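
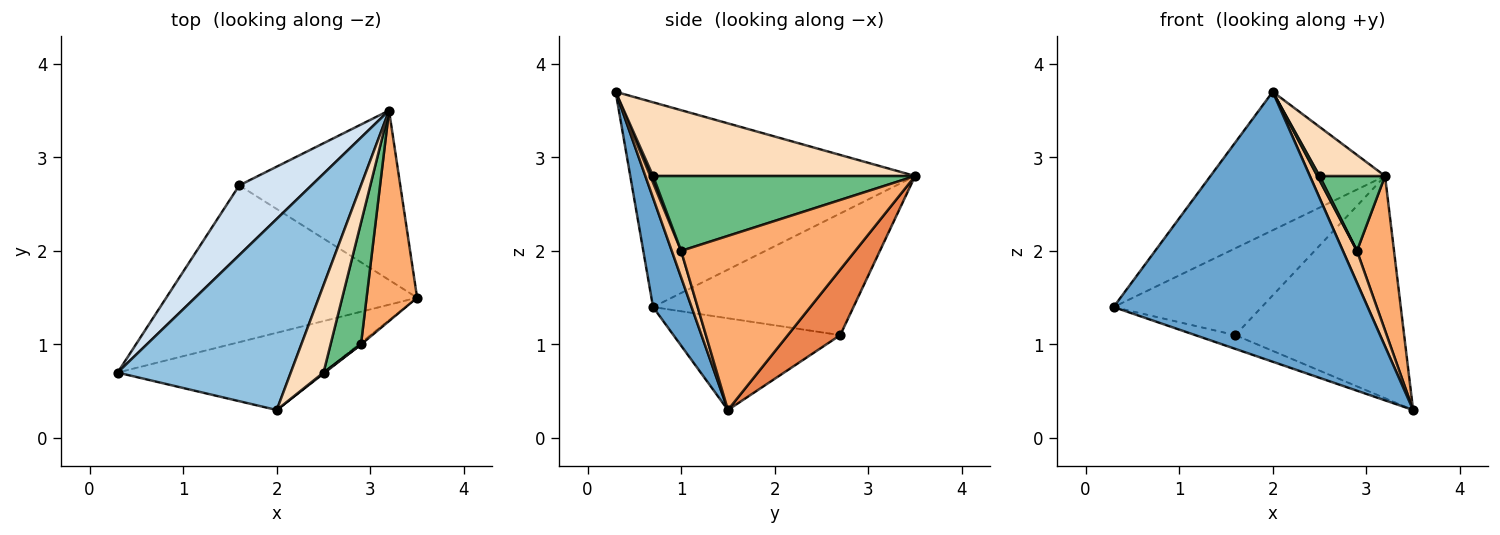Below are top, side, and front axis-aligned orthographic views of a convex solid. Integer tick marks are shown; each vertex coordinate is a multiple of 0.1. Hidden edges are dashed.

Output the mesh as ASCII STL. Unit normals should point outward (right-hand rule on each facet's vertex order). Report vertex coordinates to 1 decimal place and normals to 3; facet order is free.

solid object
 facet normal 0.144 -0.951 -0.272
  outer loop
   vertex 2.0 0.3 3.7
   vertex 0.3 0.7 1.4
   vertex 3.5 1.5 0.3
  endloop
 endfacet
 facet normal -0.692 0.424 0.585
  outer loop
   vertex 2.0 0.3 3.7
   vertex 3.2 3.5 2.8
   vertex 0.3 0.7 1.4
  endloop
 endfacet
 facet normal -0.342 0.082 -0.936
  outer loop
   vertex 1.6 2.7 1.1
   vertex 3.5 1.5 0.3
   vertex 0.3 0.7 1.4
  endloop
 endfacet
 facet normal -0.726 0.536 0.431
  outer loop
   vertex 1.6 2.7 1.1
   vertex 0.3 0.7 1.4
   vertex 3.2 3.5 2.8
  endloop
 endfacet
 facet normal 0.240 0.772 -0.589
  outer loop
   vertex 1.6 2.7 1.1
   vertex 3.2 3.5 2.8
   vertex 3.5 1.5 0.3
  endloop
 endfacet
 facet normal 0.941 -0.200 0.273
  outer loop
   vertex 2.9 1.0 2.0
   vertex 3.5 1.5 0.3
   vertex 3.2 3.5 2.8
  endloop
 endfacet
 facet normal 0.554 -0.831 -0.049
  outer loop
   vertex 2.9 1.0 2.0
   vertex 2.0 0.3 3.7
   vertex 3.5 1.5 0.3
  endloop
 endfacet
 facet normal 0.891 -0.223 0.396
  outer loop
   vertex 2.5 0.7 2.8
   vertex 3.2 3.5 2.8
   vertex 2.0 0.3 3.7
  endloop
 endfacet
 facet normal 0.903 -0.226 0.367
  outer loop
   vertex 2.5 0.7 2.8
   vertex 2.9 1.0 2.0
   vertex 3.2 3.5 2.8
  endloop
 endfacet
 facet normal 0.772 -0.617 0.154
  outer loop
   vertex 2.5 0.7 2.8
   vertex 2.0 0.3 3.7
   vertex 2.9 1.0 2.0
  endloop
 endfacet
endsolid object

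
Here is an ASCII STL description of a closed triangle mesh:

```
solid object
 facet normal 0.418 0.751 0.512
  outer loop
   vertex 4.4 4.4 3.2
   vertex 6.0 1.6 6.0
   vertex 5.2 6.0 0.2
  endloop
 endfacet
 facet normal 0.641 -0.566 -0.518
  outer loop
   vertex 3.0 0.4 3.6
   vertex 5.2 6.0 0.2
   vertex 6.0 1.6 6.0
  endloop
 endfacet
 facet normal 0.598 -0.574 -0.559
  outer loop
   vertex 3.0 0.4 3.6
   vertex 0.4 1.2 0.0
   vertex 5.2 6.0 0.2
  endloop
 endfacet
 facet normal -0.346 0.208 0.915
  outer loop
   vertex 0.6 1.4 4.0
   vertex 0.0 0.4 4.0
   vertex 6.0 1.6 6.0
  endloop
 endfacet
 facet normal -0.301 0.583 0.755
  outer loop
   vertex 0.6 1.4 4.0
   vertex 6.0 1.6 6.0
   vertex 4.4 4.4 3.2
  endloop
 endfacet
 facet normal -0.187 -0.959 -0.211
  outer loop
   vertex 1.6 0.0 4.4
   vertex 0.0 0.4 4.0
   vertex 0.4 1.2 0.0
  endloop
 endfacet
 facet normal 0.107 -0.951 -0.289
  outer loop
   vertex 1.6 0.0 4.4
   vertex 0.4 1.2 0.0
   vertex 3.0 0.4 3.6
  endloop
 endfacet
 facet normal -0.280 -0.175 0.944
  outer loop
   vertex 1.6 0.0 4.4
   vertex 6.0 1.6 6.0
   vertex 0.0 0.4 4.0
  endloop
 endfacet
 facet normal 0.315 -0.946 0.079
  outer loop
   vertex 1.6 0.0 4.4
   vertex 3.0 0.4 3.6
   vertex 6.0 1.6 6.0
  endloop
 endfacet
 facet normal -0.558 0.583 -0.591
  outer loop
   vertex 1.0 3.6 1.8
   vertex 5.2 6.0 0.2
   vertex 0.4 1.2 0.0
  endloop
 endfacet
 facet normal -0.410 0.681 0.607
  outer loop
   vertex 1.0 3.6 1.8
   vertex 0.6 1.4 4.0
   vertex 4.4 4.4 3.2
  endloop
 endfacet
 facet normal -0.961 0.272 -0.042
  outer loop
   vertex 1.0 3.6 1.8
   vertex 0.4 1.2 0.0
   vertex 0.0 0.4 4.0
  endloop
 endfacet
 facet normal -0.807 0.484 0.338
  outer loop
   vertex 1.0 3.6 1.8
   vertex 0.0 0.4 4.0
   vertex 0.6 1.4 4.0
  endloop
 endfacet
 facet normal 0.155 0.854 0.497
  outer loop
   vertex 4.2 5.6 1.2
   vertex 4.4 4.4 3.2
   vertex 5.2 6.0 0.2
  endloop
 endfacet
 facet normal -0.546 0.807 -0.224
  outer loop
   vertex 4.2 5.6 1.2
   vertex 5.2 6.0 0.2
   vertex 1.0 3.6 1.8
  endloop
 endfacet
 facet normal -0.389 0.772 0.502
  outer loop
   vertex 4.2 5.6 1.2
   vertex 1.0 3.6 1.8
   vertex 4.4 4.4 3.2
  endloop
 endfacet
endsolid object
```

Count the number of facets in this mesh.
16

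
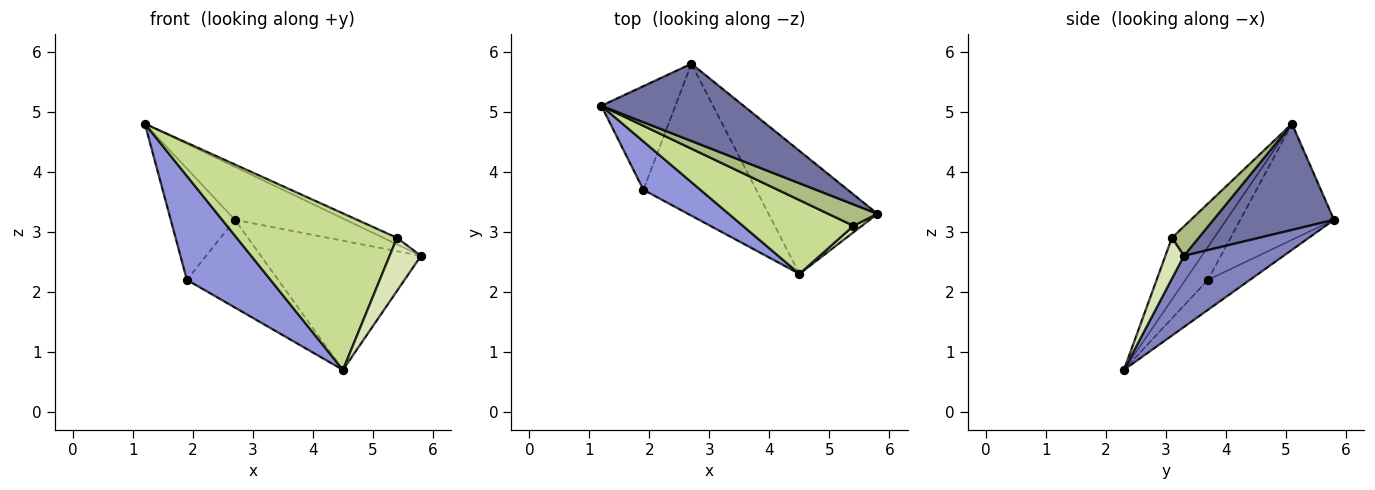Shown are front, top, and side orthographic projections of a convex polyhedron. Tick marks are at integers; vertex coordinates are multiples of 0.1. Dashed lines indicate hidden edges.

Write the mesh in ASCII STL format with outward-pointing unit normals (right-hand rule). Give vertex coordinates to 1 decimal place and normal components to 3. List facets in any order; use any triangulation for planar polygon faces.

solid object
 facet normal 0.524 0.482 0.702
  outer loop
   vertex 2.7 5.8 3.2
   vertex 1.2 5.1 4.8
   vertex 5.8 3.3 2.6
  endloop
 endfacet
 facet normal 0.411 0.660 -0.629
  outer loop
   vertex 2.7 5.8 3.2
   vertex 5.8 3.3 2.6
   vertex 4.5 2.3 0.7
  endloop
 endfacet
 facet normal -0.237 -0.881 0.410
  outer loop
   vertex 1.9 3.7 2.2
   vertex 4.5 2.3 0.7
   vertex 1.2 5.1 4.8
  endloop
 endfacet
 facet normal -0.730 0.500 -0.466
  outer loop
   vertex 1.9 3.7 2.2
   vertex 1.2 5.1 4.8
   vertex 2.7 5.8 3.2
  endloop
 endfacet
 facet normal -0.224 0.487 -0.844
  outer loop
   vertex 1.9 3.7 2.2
   vertex 2.7 5.8 3.2
   vertex 4.5 2.3 0.7
  endloop
 endfacet
 facet normal 0.496 0.253 0.830
  outer loop
   vertex 5.4 3.1 2.9
   vertex 5.8 3.3 2.6
   vertex 1.2 5.1 4.8
  endloop
 endfacet
 facet normal -0.231 -0.880 0.415
  outer loop
   vertex 5.4 3.1 2.9
   vertex 1.2 5.1 4.8
   vertex 4.5 2.3 0.7
  endloop
 endfacet
 facet normal 0.506 -0.856 0.104
  outer loop
   vertex 5.4 3.1 2.9
   vertex 4.5 2.3 0.7
   vertex 5.8 3.3 2.6
  endloop
 endfacet
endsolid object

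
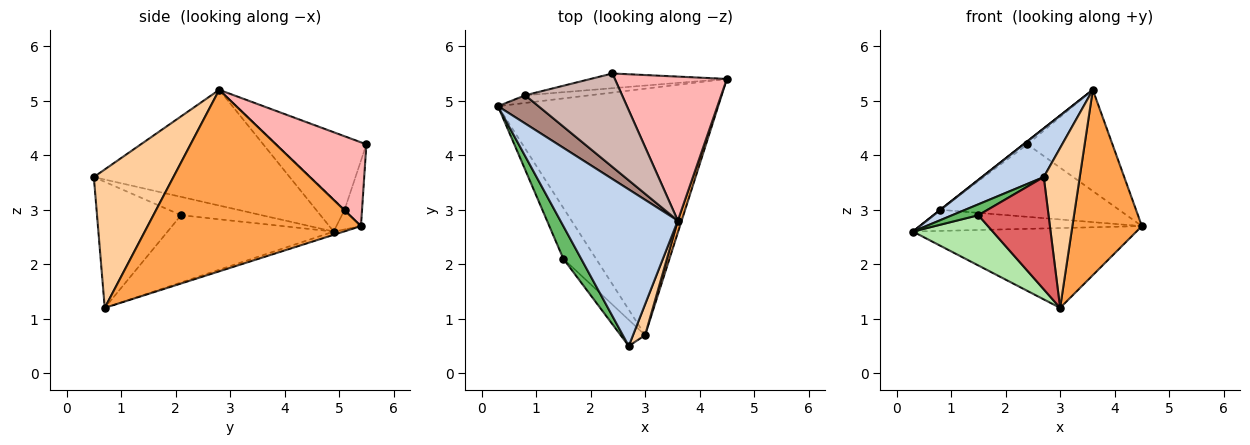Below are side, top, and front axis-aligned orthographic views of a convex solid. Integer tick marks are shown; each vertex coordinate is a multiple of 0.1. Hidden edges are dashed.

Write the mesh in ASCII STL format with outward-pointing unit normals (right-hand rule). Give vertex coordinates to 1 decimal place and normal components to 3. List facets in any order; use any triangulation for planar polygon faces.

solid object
 facet normal -0.014 0.308 -0.951
  outer loop
   vertex 3.0 0.7 1.2
   vertex 0.3 4.9 2.6
   vertex 4.5 5.4 2.7
  endloop
 endfacet
 facet normal -0.685 -0.216 0.696
  outer loop
   vertex 3.6 2.8 5.2
   vertex 0.3 4.9 2.6
   vertex 2.7 0.5 3.6
  endloop
 endfacet
 facet normal 0.951 -0.310 0.020
  outer loop
   vertex 3.6 2.8 5.2
   vertex 3.0 0.7 1.2
   vertex 4.5 5.4 2.7
  endloop
 endfacet
 facet normal 0.908 -0.411 0.079
  outer loop
   vertex 3.6 2.8 5.2
   vertex 2.7 0.5 3.6
   vertex 3.0 0.7 1.2
  endloop
 endfacet
 facet normal -0.698 -0.226 0.679
  outer loop
   vertex 1.5 2.1 2.9
   vertex 2.7 0.5 3.6
   vertex 0.3 4.9 2.6
  endloop
 endfacet
 facet normal -0.825 -0.397 -0.402
  outer loop
   vertex 1.5 2.1 2.9
   vertex 0.3 4.9 2.6
   vertex 3.0 0.7 1.2
  endloop
 endfacet
 facet normal -0.759 -0.634 -0.148
  outer loop
   vertex 1.5 2.1 2.9
   vertex 3.0 0.7 1.2
   vertex 2.7 0.5 3.6
  endloop
 endfacet
 facet normal 0.522 0.490 0.698
  outer loop
   vertex 2.4 5.5 4.2
   vertex 3.6 2.8 5.2
   vertex 4.5 5.4 2.7
  endloop
 endfacet
 facet normal -0.103 0.935 -0.339
  outer loop
   vertex 0.8 5.1 3.0
   vertex 4.5 5.4 2.7
   vertex 0.3 4.9 2.6
  endloop
 endfacet
 facet normal -0.095 0.976 -0.198
  outer loop
   vertex 0.8 5.1 3.0
   vertex 2.4 5.5 4.2
   vertex 4.5 5.4 2.7
  endloop
 endfacet
 facet normal -0.622 -0.009 0.783
  outer loop
   vertex 0.8 5.1 3.0
   vertex 0.3 4.9 2.6
   vertex 3.6 2.8 5.2
  endloop
 endfacet
 facet normal -0.604 0.027 0.797
  outer loop
   vertex 0.8 5.1 3.0
   vertex 3.6 2.8 5.2
   vertex 2.4 5.5 4.2
  endloop
 endfacet
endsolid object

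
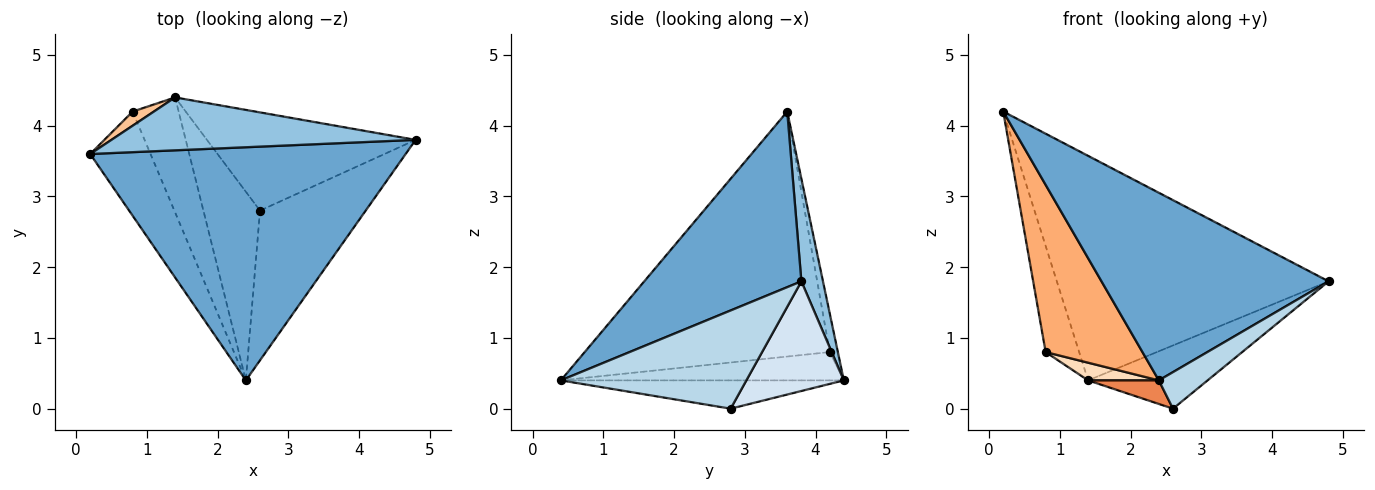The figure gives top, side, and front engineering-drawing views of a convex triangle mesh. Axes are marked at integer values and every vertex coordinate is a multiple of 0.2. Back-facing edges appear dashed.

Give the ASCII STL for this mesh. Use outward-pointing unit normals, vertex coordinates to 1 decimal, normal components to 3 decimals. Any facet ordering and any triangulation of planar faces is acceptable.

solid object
 facet normal 0.398 -0.575 0.715
  outer loop
   vertex 2.4 0.4 0.4
   vertex 4.8 3.8 1.8
   vertex 0.2 3.6 4.2
  endloop
 endfacet
 facet normal 0.077 0.970 0.229
  outer loop
   vertex 1.4 4.4 0.4
   vertex 0.2 3.6 4.2
   vertex 4.8 3.8 1.8
  endloop
 endfacet
 facet normal 0.670 -0.176 -0.721
  outer loop
   vertex 2.6 2.8 0.0
   vertex 4.8 3.8 1.8
   vertex 2.4 0.4 0.4
  endloop
 endfacet
 facet normal 0.404 0.495 -0.769
  outer loop
   vertex 2.6 2.8 0.0
   vertex 1.4 4.4 0.4
   vertex 4.8 3.8 1.8
  endloop
 endfacet
 facet normal -0.444 -0.111 -0.889
  outer loop
   vertex 2.6 2.8 0.0
   vertex 2.4 0.4 0.4
   vertex 1.4 4.4 0.4
  endloop
 endfacet
 facet normal -0.907 -0.358 -0.223
  outer loop
   vertex 0.8 4.2 0.8
   vertex 2.4 0.4 0.4
   vertex 0.2 3.6 4.2
  endloop
 endfacet
 facet normal -0.235 0.963 0.128
  outer loop
   vertex 0.8 4.2 0.8
   vertex 0.2 3.6 4.2
   vertex 1.4 4.4 0.4
  endloop
 endfacet
 facet normal -0.520 -0.130 -0.844
  outer loop
   vertex 0.8 4.2 0.8
   vertex 1.4 4.4 0.4
   vertex 2.4 0.4 0.4
  endloop
 endfacet
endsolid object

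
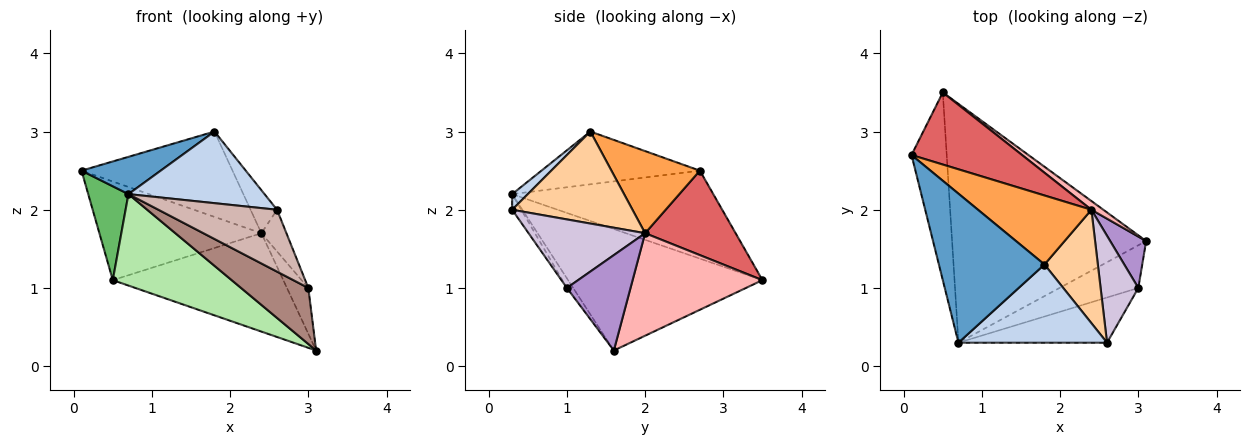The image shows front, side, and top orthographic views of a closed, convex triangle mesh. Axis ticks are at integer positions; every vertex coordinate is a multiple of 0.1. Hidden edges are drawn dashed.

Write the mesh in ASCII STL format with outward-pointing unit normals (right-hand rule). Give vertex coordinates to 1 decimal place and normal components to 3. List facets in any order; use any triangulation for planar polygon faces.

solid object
 facet normal -0.436 -0.218 0.873
  outer loop
   vertex 0.7 0.3 2.2
   vertex 1.8 1.3 3.0
   vertex 0.1 2.7 2.5
  endloop
 endfacet
 facet normal 0.077 -0.673 0.735
  outer loop
   vertex 0.7 0.3 2.2
   vertex 2.6 0.3 2.0
   vertex 1.8 1.3 3.0
  endloop
 endfacet
 facet normal 0.414 0.708 0.572
  outer loop
   vertex 2.4 2.0 1.7
   vertex 0.1 2.7 2.5
   vertex 1.8 1.3 3.0
  endloop
 endfacet
 facet normal 0.850 0.187 0.493
  outer loop
   vertex 2.4 2.0 1.7
   vertex 1.8 1.3 3.0
   vertex 2.6 0.3 2.0
  endloop
 endfacet
 facet normal -0.913 -0.183 -0.365
  outer loop
   vertex 0.5 3.5 1.1
   vertex 0.7 0.3 2.2
   vertex 0.1 2.7 2.5
  endloop
 endfacet
 facet normal -0.505 -0.309 -0.806
  outer loop
   vertex 0.5 3.5 1.1
   vertex 3.1 1.6 0.2
   vertex 0.7 0.3 2.2
  endloop
 endfacet
 facet normal 0.411 0.736 0.538
  outer loop
   vertex 0.5 3.5 1.1
   vertex 0.1 2.7 2.5
   vertex 2.4 2.0 1.7
  endloop
 endfacet
 facet normal 0.604 0.794 0.070
  outer loop
   vertex 0.5 3.5 1.1
   vertex 2.4 2.0 1.7
   vertex 3.1 1.6 0.2
  endloop
 endfacet
 facet normal 0.893 0.300 0.337
  outer loop
   vertex 3.0 1.0 1.0
   vertex 3.1 1.6 0.2
   vertex 2.4 2.0 1.7
  endloop
 endfacet
 facet normal 0.861 0.185 0.474
  outer loop
   vertex 3.0 1.0 1.0
   vertex 2.4 2.0 1.7
   vertex 2.6 0.3 2.0
  endloop
 endfacet
 facet normal -0.074 -0.793 -0.604
  outer loop
   vertex 3.0 1.0 1.0
   vertex 0.7 0.3 2.2
   vertex 3.1 1.6 0.2
  endloop
 endfacet
 facet normal -0.062 -0.806 -0.589
  outer loop
   vertex 3.0 1.0 1.0
   vertex 2.6 0.3 2.0
   vertex 0.7 0.3 2.2
  endloop
 endfacet
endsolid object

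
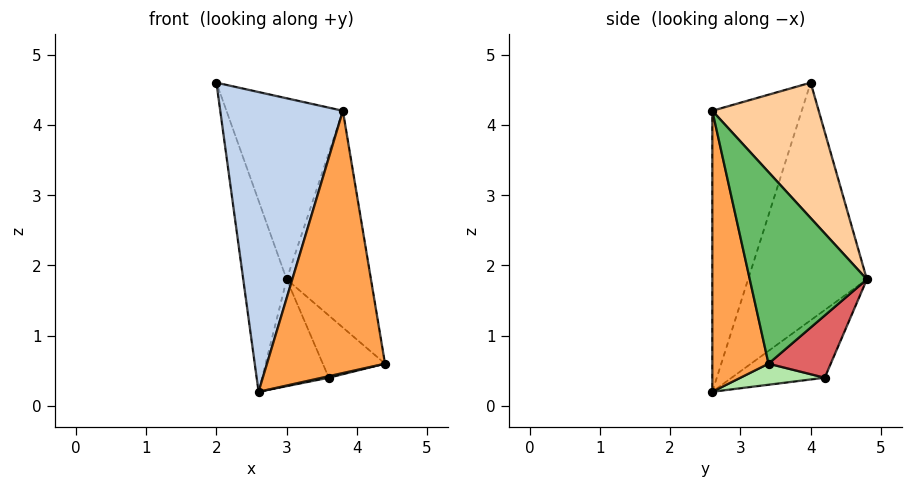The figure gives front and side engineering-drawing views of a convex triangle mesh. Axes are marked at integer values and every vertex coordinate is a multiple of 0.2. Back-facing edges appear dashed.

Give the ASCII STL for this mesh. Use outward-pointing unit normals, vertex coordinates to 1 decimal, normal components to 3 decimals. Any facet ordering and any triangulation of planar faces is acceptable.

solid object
 facet normal -0.914 0.334 -0.231
  outer loop
   vertex 3.0 4.8 1.8
   vertex 2.6 2.6 0.2
   vertex 2.0 4.0 4.6
  endloop
 endfacet
 facet normal -0.580 -0.796 0.174
  outer loop
   vertex 3.8 2.6 4.2
   vertex 2.0 4.0 4.6
   vertex 2.6 2.6 0.2
  endloop
 endfacet
 facet normal 0.426 -0.895 -0.128
  outer loop
   vertex 3.8 2.6 4.2
   vertex 2.6 2.6 0.2
   vertex 4.4 3.4 0.6
  endloop
 endfacet
 facet normal 0.615 0.673 0.412
  outer loop
   vertex 3.8 2.6 4.2
   vertex 3.0 4.8 1.8
   vertex 2.0 4.0 4.6
  endloop
 endfacet
 facet normal 0.784 0.565 0.256
  outer loop
   vertex 3.8 2.6 4.2
   vertex 4.4 3.4 0.6
   vertex 3.0 4.8 1.8
  endloop
 endfacet
 facet normal 0.225 -0.019 -0.974
  outer loop
   vertex 3.6 4.2 0.4
   vertex 4.4 3.4 0.6
   vertex 2.6 2.6 0.2
  endloop
 endfacet
 facet normal 0.707 0.707 0.000
  outer loop
   vertex 3.6 4.2 0.4
   vertex 3.0 4.8 1.8
   vertex 4.4 3.4 0.6
  endloop
 endfacet
 facet normal -0.697 0.500 -0.513
  outer loop
   vertex 3.6 4.2 0.4
   vertex 2.6 2.6 0.2
   vertex 3.0 4.8 1.8
  endloop
 endfacet
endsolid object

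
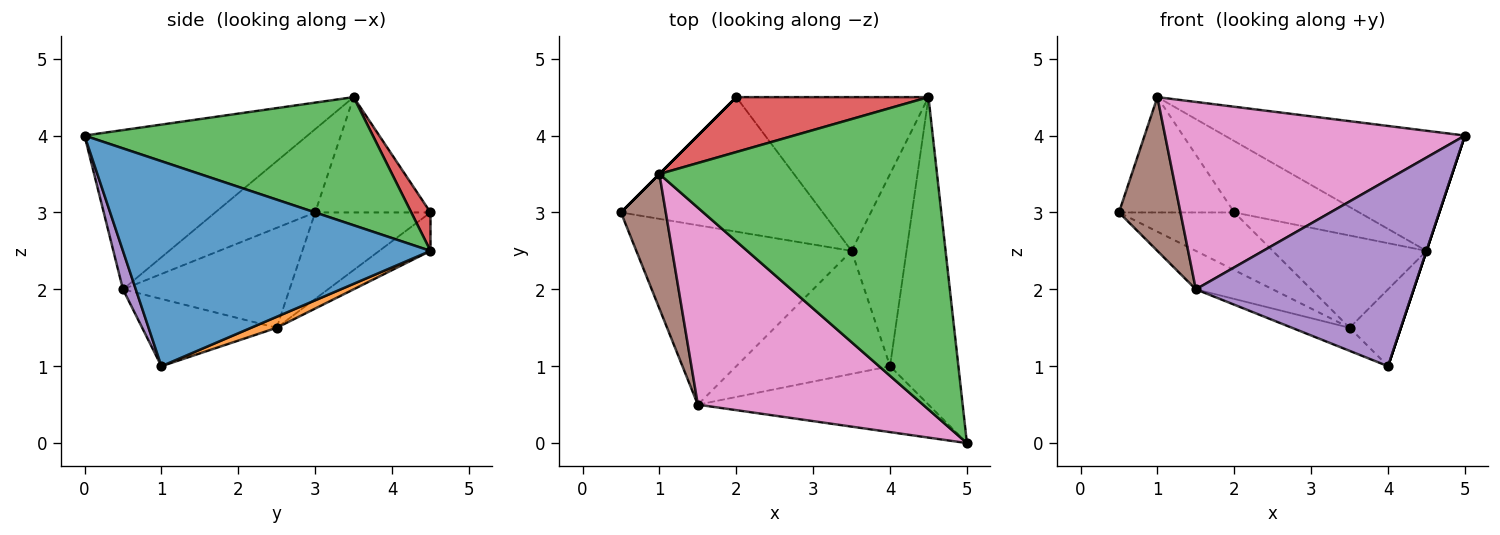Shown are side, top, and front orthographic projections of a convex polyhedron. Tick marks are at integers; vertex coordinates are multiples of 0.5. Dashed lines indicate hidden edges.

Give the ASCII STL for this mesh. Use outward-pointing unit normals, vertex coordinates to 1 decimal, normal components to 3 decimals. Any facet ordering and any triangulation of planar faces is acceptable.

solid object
 facet normal 0.949 0.000 -0.316
  outer loop
   vertex 4.5 4.5 2.5
   vertex 5.0 0.0 4.0
   vertex 4.0 1.0 1.0
  endloop
 endfacet
 facet normal -0.707 0.707 0.000
  outer loop
   vertex 1.0 3.5 4.5
   vertex 2.0 4.5 3.0
   vertex 0.5 3.0 3.0
  endloop
 endfacet
 facet normal 0.396 0.330 0.857
  outer loop
   vertex 1.0 3.5 4.5
   vertex 5.0 0.0 4.0
   vertex 4.5 4.5 2.5
  endloop
 endfacet
 facet normal 0.121 0.787 0.605
  outer loop
   vertex 1.0 3.5 4.5
   vertex 4.5 4.5 2.5
   vertex 2.0 4.5 3.0
  endloop
 endfacet
 facet normal 0.055 -0.942 -0.332
  outer loop
   vertex 1.5 0.5 2.0
   vertex 4.0 1.0 1.0
   vertex 5.0 0.0 4.0
  endloop
 endfacet
 facet normal -0.774 -0.476 0.417
  outer loop
   vertex 1.5 0.5 2.0
   vertex 1.0 3.5 4.5
   vertex 0.5 3.0 3.0
  endloop
 endfacet
 facet normal -0.456 -0.613 0.645
  outer loop
   vertex 1.5 0.5 2.0
   vertex 5.0 0.0 4.0
   vertex 1.0 3.5 4.5
  endloop
 endfacet
 facet normal -0.367 0.367 -0.855
  outer loop
   vertex 3.5 2.5 1.5
   vertex 0.5 3.0 3.0
   vertex 2.0 4.5 3.0
  endloop
 endfacet
 facet normal -0.413 0.191 -0.890
  outer loop
   vertex 3.5 2.5 1.5
   vertex 1.5 0.5 2.0
   vertex 0.5 3.0 3.0
  endloop
 endfacet
 facet normal -0.395 0.169 -0.903
  outer loop
   vertex 3.5 2.5 1.5
   vertex 4.0 1.0 1.0
   vertex 1.5 0.5 2.0
  endloop
 endfacet
 facet normal -0.169 0.507 -0.845
  outer loop
   vertex 3.5 2.5 1.5
   vertex 2.0 4.5 3.0
   vertex 4.5 4.5 2.5
  endloop
 endfacet
 facet normal 0.183 0.365 -0.913
  outer loop
   vertex 3.5 2.5 1.5
   vertex 4.5 4.5 2.5
   vertex 4.0 1.0 1.0
  endloop
 endfacet
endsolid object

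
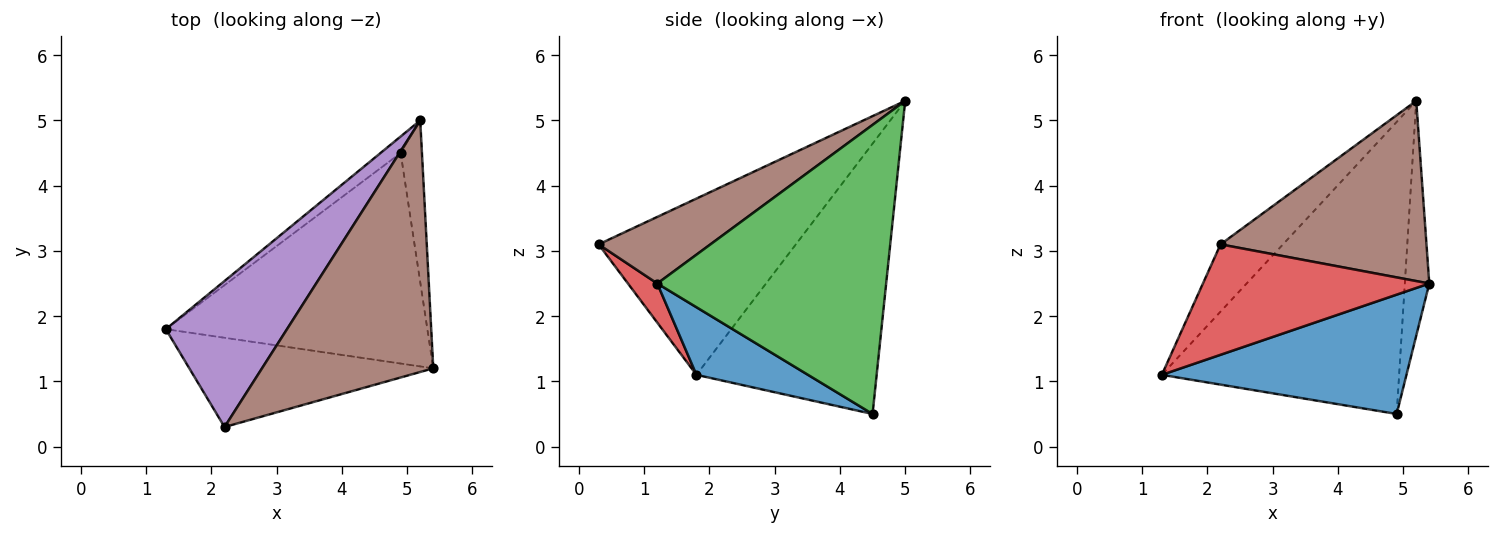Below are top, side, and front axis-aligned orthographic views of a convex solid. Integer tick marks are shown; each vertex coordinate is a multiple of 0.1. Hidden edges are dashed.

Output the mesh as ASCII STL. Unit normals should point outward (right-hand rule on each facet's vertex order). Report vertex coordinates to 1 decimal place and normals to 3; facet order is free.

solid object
 facet normal 0.219 -0.481 -0.849
  outer loop
   vertex 4.9 4.5 0.5
   vertex 5.4 1.2 2.5
   vertex 1.3 1.8 1.1
  endloop
 endfacet
 facet normal -0.604 0.796 -0.045
  outer loop
   vertex 4.9 4.5 0.5
   vertex 1.3 1.8 1.1
   vertex 5.2 5.0 5.3
  endloop
 endfacet
 facet normal 0.992 0.106 -0.073
  outer loop
   vertex 4.9 4.5 0.5
   vertex 5.2 5.0 5.3
   vertex 5.4 1.2 2.5
  endloop
 endfacet
 facet normal 0.100 -0.774 -0.625
  outer loop
   vertex 2.2 0.3 3.1
   vertex 1.3 1.8 1.1
   vertex 5.4 1.2 2.5
  endloop
 endfacet
 facet normal -0.797 0.252 0.548
  outer loop
   vertex 2.2 0.3 3.1
   vertex 5.2 5.0 5.3
   vertex 1.3 1.8 1.1
  endloop
 endfacet
 facet normal 0.301 -0.555 0.775
  outer loop
   vertex 2.2 0.3 3.1
   vertex 5.4 1.2 2.5
   vertex 5.2 5.0 5.3
  endloop
 endfacet
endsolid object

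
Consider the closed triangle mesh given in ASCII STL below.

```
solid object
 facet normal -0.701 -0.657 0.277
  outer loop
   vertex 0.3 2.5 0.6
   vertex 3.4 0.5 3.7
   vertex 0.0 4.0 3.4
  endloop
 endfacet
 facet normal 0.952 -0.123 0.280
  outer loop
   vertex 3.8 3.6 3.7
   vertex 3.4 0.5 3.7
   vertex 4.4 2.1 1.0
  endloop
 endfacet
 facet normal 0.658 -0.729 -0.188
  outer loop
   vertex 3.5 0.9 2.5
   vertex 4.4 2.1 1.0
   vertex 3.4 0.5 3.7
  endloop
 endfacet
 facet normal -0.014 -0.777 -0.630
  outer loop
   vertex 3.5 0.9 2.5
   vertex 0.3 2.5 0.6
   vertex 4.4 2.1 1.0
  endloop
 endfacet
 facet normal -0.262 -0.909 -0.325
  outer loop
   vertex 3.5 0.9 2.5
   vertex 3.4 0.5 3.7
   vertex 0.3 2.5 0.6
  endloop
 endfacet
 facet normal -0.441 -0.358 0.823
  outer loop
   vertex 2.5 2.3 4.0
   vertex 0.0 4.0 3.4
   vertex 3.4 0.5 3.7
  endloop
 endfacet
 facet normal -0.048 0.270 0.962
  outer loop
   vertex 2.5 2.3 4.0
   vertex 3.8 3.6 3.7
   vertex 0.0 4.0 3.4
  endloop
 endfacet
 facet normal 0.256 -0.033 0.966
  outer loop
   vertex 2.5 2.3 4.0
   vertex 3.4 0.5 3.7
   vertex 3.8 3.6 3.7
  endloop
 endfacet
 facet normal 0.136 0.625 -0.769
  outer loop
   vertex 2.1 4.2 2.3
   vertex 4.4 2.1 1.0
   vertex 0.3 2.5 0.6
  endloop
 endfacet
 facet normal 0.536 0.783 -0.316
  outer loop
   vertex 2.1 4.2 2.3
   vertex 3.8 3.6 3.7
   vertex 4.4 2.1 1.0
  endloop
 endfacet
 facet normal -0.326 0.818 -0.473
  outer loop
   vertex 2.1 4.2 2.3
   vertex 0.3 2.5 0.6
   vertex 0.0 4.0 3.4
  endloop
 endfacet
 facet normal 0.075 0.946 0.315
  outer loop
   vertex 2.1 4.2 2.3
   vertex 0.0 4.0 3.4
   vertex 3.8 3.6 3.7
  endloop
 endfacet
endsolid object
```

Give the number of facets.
12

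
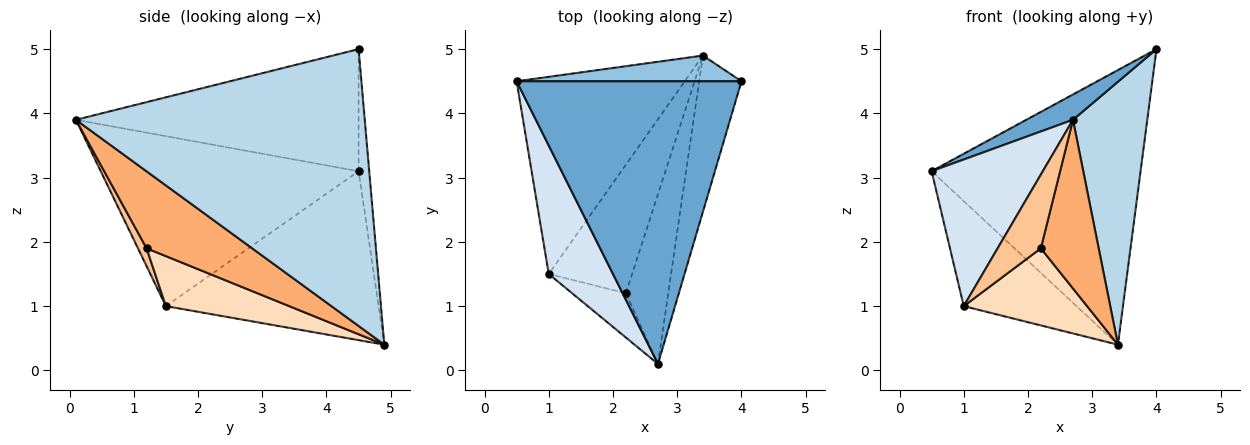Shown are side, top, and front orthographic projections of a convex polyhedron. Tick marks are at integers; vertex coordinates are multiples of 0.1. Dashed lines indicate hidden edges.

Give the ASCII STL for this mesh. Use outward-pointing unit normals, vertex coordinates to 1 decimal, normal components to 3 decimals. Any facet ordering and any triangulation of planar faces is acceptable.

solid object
 facet normal -0.476 -0.079 0.876
  outer loop
   vertex 2.7 0.1 3.9
   vertex 4.0 4.5 5.0
   vertex 0.5 4.5 3.1
  endloop
 endfacet
 facet normal -0.051 0.994 0.093
  outer loop
   vertex 3.4 4.9 0.4
   vertex 0.5 4.5 3.1
   vertex 4.0 4.5 5.0
  endloop
 endfacet
 facet normal 0.958 -0.246 -0.146
  outer loop
   vertex 3.4 4.9 0.4
   vertex 4.0 4.5 5.0
   vertex 2.7 0.1 3.9
  endloop
 endfacet
 facet normal -0.867 -0.374 0.328
  outer loop
   vertex 1.0 1.5 1.0
   vertex 2.7 0.1 3.9
   vertex 0.5 4.5 3.1
  endloop
 endfacet
 facet normal -0.663 0.352 -0.660
  outer loop
   vertex 1.0 1.5 1.0
   vertex 0.5 4.5 3.1
   vertex 3.4 4.9 0.4
  endloop
 endfacet
 facet normal 0.790 -0.433 -0.435
  outer loop
   vertex 2.2 1.2 1.9
   vertex 3.4 4.9 0.4
   vertex 2.7 0.1 3.9
  endloop
 endfacet
 facet normal 0.169 -0.845 -0.507
  outer loop
   vertex 2.2 1.2 1.9
   vertex 2.7 0.1 3.9
   vertex 1.0 1.5 1.0
  endloop
 endfacet
 facet normal 0.457 -0.457 -0.762
  outer loop
   vertex 2.2 1.2 1.9
   vertex 1.0 1.5 1.0
   vertex 3.4 4.9 0.4
  endloop
 endfacet
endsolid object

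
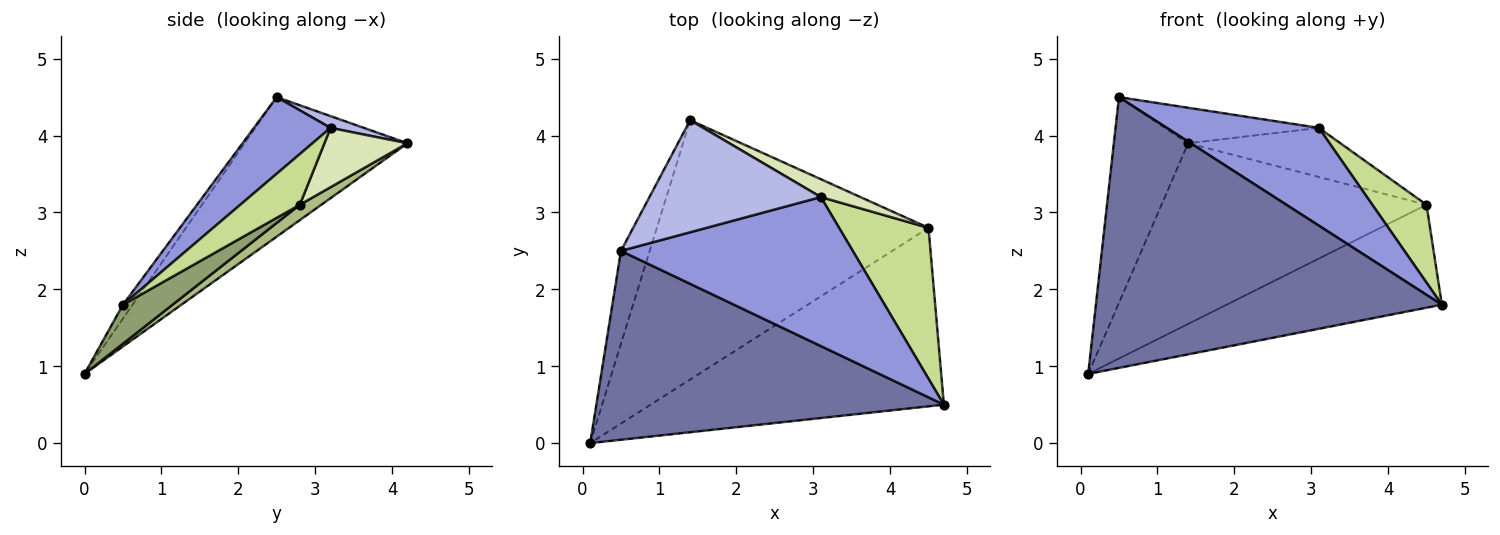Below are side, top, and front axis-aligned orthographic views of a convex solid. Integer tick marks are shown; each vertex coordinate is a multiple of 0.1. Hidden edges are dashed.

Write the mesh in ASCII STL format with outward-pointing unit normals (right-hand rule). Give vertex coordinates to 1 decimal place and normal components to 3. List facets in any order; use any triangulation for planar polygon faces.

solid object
 facet normal -0.023 -0.820 0.572
  outer loop
   vertex 0.5 2.5 4.5
   vertex 0.1 0.0 0.9
   vertex 4.7 0.5 1.8
  endloop
 endfacet
 facet normal -0.894 0.408 -0.184
  outer loop
   vertex 0.5 2.5 4.5
   vertex 1.4 4.2 3.9
   vertex 0.1 0.0 0.9
  endloop
 endfacet
 facet normal 0.266 -0.529 0.806
  outer loop
   vertex 3.1 3.2 4.1
   vertex 0.5 2.5 4.5
   vertex 4.7 0.5 1.8
  endloop
 endfacet
 facet normal 0.065 0.301 0.951
  outer loop
   vertex 3.1 3.2 4.1
   vertex 1.4 4.2 3.9
   vertex 0.5 2.5 4.5
  endloop
 endfacet
 facet normal 0.114 0.496 -0.861
  outer loop
   vertex 4.5 2.8 3.1
   vertex 4.7 0.5 1.8
   vertex 0.1 0.0 0.9
  endloop
 endfacet
 facet normal 0.046 0.571 -0.820
  outer loop
   vertex 4.5 2.8 3.1
   vertex 0.1 0.0 0.9
   vertex 1.4 4.2 3.9
  endloop
 endfacet
 facet normal 0.450 -0.409 0.794
  outer loop
   vertex 4.5 2.8 3.1
   vertex 3.1 3.2 4.1
   vertex 4.7 0.5 1.8
  endloop
 endfacet
 facet normal 0.456 0.836 0.304
  outer loop
   vertex 4.5 2.8 3.1
   vertex 1.4 4.2 3.9
   vertex 3.1 3.2 4.1
  endloop
 endfacet
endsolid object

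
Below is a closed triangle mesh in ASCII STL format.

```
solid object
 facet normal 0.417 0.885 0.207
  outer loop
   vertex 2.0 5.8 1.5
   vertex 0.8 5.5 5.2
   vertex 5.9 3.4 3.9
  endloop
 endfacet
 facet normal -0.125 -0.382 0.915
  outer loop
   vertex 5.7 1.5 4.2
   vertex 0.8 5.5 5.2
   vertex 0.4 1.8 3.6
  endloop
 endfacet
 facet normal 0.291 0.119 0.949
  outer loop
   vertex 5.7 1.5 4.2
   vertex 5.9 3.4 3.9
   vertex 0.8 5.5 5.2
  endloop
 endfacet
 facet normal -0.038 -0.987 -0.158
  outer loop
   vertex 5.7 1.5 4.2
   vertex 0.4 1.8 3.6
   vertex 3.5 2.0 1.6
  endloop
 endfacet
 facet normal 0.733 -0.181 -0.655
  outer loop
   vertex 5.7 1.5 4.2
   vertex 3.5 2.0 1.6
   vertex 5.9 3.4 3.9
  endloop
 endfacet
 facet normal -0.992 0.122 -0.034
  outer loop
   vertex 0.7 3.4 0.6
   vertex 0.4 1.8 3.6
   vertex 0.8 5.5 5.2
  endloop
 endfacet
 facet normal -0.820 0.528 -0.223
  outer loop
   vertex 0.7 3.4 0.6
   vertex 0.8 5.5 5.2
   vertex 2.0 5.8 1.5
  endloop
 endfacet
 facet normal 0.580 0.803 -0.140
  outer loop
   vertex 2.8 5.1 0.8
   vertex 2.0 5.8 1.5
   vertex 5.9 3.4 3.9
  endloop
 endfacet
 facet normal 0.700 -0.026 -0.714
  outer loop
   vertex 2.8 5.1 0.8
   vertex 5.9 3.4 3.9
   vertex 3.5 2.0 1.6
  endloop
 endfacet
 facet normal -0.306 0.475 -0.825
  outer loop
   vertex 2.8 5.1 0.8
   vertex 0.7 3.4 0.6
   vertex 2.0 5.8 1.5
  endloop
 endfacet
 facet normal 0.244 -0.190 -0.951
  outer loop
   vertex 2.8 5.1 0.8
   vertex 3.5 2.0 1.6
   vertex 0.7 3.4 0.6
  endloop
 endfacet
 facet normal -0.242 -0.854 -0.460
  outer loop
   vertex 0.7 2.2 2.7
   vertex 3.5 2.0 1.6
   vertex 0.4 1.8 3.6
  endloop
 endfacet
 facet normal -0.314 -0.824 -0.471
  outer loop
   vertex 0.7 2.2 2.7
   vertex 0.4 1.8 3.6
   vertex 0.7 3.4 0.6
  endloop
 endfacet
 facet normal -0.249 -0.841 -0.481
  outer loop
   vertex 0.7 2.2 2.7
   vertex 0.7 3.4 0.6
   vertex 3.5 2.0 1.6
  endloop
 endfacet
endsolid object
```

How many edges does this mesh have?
21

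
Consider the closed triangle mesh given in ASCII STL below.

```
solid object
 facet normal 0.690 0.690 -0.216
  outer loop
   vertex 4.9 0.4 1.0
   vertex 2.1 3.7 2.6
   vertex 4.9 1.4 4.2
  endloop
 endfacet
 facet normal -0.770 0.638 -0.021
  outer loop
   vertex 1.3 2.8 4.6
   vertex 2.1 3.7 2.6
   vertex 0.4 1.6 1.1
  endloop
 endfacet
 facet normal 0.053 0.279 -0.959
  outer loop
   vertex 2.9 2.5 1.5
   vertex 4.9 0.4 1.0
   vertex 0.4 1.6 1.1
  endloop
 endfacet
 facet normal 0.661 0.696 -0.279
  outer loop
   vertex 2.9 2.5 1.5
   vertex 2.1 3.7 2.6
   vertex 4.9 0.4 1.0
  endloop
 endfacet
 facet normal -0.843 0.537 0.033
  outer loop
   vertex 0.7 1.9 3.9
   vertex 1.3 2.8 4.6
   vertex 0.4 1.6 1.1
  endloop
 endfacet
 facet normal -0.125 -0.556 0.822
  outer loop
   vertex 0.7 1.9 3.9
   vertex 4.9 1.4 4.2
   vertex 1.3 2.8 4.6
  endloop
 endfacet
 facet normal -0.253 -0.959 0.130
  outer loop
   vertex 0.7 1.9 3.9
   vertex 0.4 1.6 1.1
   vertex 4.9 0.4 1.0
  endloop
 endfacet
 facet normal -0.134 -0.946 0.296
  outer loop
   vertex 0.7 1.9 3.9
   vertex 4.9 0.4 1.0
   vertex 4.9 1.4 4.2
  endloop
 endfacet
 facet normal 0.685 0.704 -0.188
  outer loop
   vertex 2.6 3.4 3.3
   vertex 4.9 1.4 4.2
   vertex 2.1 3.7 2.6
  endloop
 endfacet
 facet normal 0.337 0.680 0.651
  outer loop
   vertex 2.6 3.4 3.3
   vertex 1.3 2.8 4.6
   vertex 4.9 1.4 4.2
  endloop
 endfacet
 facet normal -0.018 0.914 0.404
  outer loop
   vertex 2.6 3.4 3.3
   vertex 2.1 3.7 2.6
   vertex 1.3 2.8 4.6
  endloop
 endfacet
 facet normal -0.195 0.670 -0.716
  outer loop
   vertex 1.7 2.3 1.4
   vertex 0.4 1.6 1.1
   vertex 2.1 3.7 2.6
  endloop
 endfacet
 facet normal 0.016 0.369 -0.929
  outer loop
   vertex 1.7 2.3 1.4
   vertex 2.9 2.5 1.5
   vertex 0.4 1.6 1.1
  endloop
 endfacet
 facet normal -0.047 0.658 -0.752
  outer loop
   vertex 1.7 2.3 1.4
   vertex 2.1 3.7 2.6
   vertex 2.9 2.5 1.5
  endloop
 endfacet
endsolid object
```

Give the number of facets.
14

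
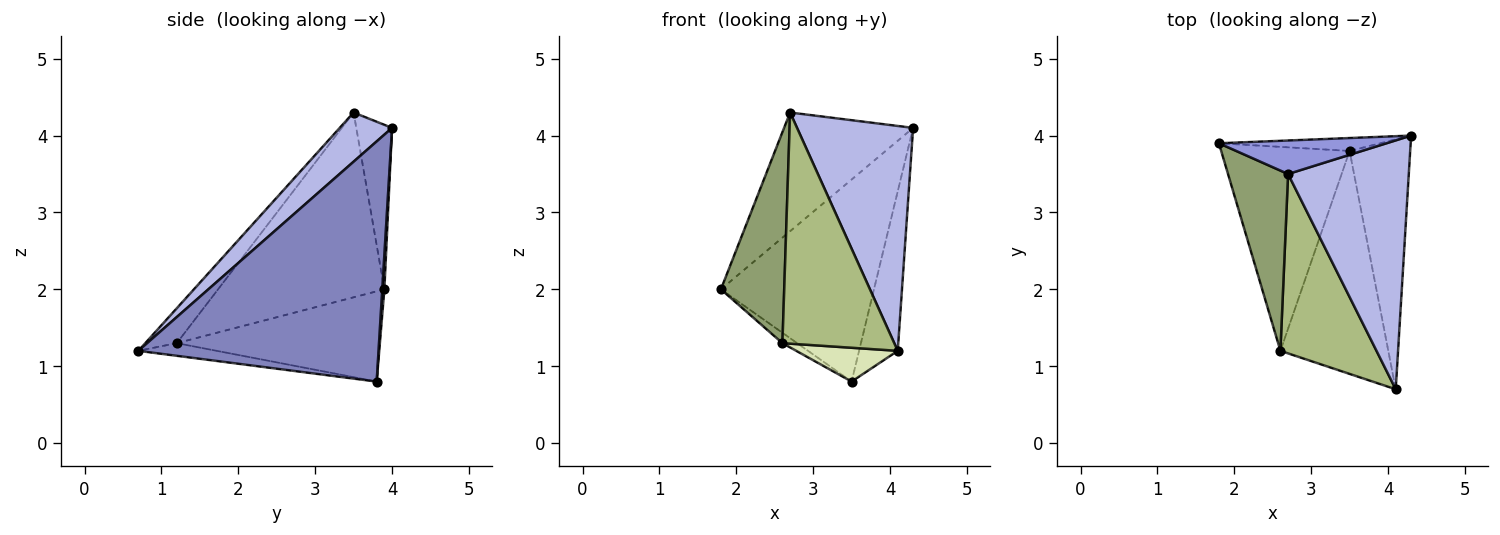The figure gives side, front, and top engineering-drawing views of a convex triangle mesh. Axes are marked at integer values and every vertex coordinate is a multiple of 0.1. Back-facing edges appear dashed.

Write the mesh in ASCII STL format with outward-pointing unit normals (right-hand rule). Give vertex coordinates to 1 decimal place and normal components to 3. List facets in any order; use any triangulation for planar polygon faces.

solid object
 facet normal 0.014 0.998 -0.064
  outer loop
   vertex 3.5 3.8 0.8
   vertex 1.8 3.9 2.0
   vertex 4.3 4.0 4.1
  endloop
 endfacet
 facet normal 0.958 0.154 -0.242
  outer loop
   vertex 3.5 3.8 0.8
   vertex 4.3 4.0 4.1
   vertex 4.1 0.7 1.2
  endloop
 endfacet
 facet normal -0.258 0.930 0.263
  outer loop
   vertex 2.7 3.5 4.3
   vertex 4.3 4.0 4.1
   vertex 1.8 3.9 2.0
  endloop
 endfacet
 facet normal 0.289 -0.642 0.710
  outer loop
   vertex 2.7 3.5 4.3
   vertex 4.1 0.7 1.2
   vertex 4.3 4.0 4.1
  endloop
 endfacet
 facet normal -0.894 -0.340 0.291
  outer loop
   vertex 2.6 1.2 1.3
   vertex 2.7 3.5 4.3
   vertex 1.8 3.9 2.0
  endloop
 endfacet
 facet normal -0.217 -0.771 0.598
  outer loop
   vertex 2.6 1.2 1.3
   vertex 4.1 0.7 1.2
   vertex 2.7 3.5 4.3
  endloop
 endfacet
 facet normal -0.575 0.042 -0.817
  outer loop
   vertex 2.6 1.2 1.3
   vertex 1.8 3.9 2.0
   vertex 3.5 3.8 0.8
  endloop
 endfacet
 facet normal -0.115 -0.149 -0.982
  outer loop
   vertex 2.6 1.2 1.3
   vertex 3.5 3.8 0.8
   vertex 4.1 0.7 1.2
  endloop
 endfacet
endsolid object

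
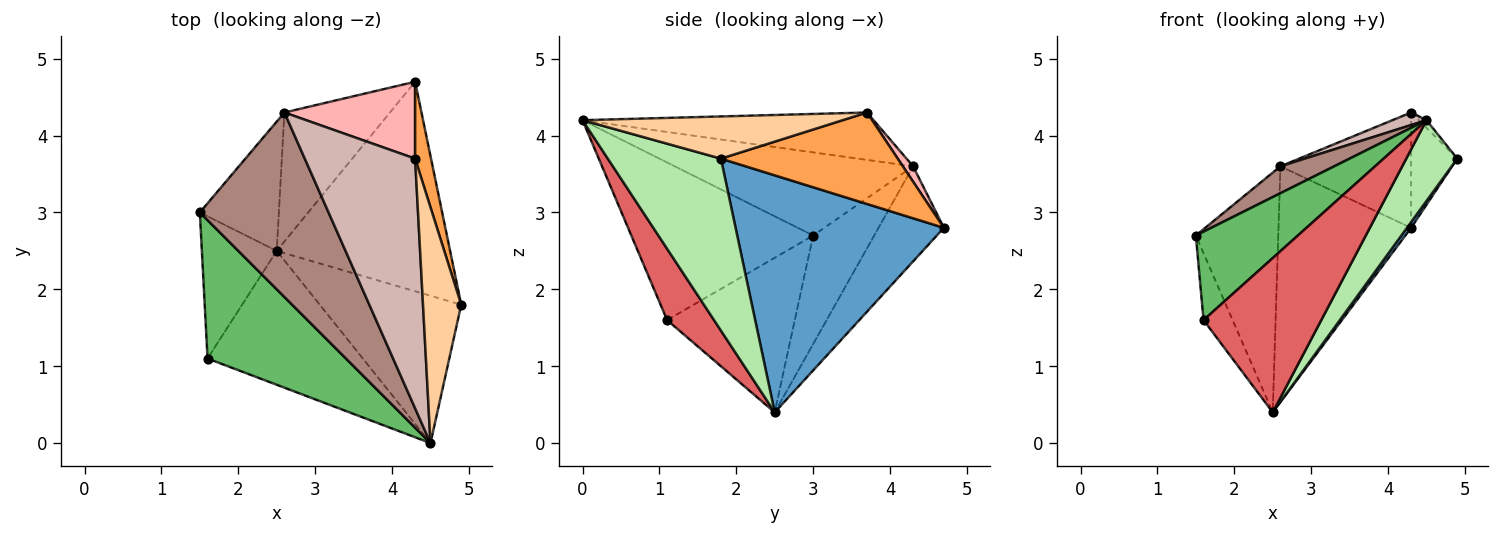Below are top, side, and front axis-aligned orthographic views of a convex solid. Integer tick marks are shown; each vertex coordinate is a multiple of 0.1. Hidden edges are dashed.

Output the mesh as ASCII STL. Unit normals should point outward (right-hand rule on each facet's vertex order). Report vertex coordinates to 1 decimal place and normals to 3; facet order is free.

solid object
 facet normal 0.807 -0.016 -0.590
  outer loop
   vertex 2.5 2.5 0.4
   vertex 4.3 4.7 2.8
   vertex 4.9 1.8 3.7
  endloop
 endfacet
 facet normal -0.882 0.201 -0.427
  outer loop
   vertex 1.6 1.1 1.6
   vertex 1.5 3.0 2.7
   vertex 2.5 2.5 0.4
  endloop
 endfacet
 facet normal 0.954 0.249 0.166
  outer loop
   vertex 4.3 3.7 4.3
   vertex 4.9 1.8 3.7
   vertex 4.3 4.7 2.8
  endloop
 endfacet
 facet normal 0.741 0.022 0.671
  outer loop
   vertex 4.5 0.0 4.2
   vertex 4.9 1.8 3.7
   vertex 4.3 3.7 4.3
  endloop
 endfacet
 facet normal -0.692 -0.388 0.608
  outer loop
   vertex 4.5 0.0 4.2
   vertex 1.5 3.0 2.7
   vertex 1.6 1.1 1.6
  endloop
 endfacet
 facet normal 0.729 -0.329 -0.600
  outer loop
   vertex 4.5 0.0 4.2
   vertex 2.5 2.5 0.4
   vertex 4.9 1.8 3.7
  endloop
 endfacet
 facet normal 0.288 -0.723 -0.628
  outer loop
   vertex 4.5 0.0 4.2
   vertex 1.6 1.1 1.6
   vertex 2.5 2.5 0.4
  endloop
 endfacet
 facet normal 0.065 0.830 0.554
  outer loop
   vertex 2.6 4.3 3.6
   vertex 4.3 3.7 4.3
   vertex 4.3 4.7 2.8
  endloop
 endfacet
 facet normal -0.546 0.737 -0.398
  outer loop
   vertex 2.6 4.3 3.6
   vertex 2.5 2.5 0.4
   vertex 1.5 3.0 2.7
  endloop
 endfacet
 facet normal -0.397 0.805 -0.441
  outer loop
   vertex 2.6 4.3 3.6
   vertex 4.3 4.7 2.8
   vertex 2.5 2.5 0.4
  endloop
 endfacet
 facet normal -0.538 -0.122 0.834
  outer loop
   vertex 2.6 4.3 3.6
   vertex 1.5 3.0 2.7
   vertex 4.5 0.0 4.2
  endloop
 endfacet
 facet normal -0.394 -0.046 0.918
  outer loop
   vertex 2.6 4.3 3.6
   vertex 4.5 0.0 4.2
   vertex 4.3 3.7 4.3
  endloop
 endfacet
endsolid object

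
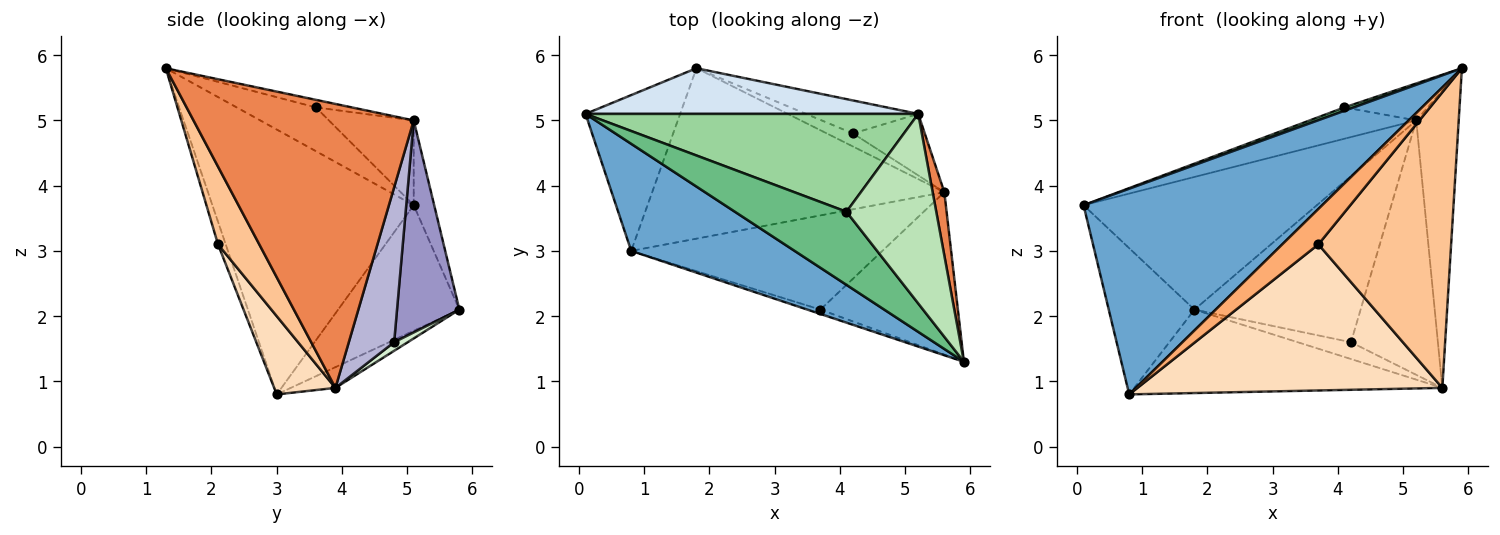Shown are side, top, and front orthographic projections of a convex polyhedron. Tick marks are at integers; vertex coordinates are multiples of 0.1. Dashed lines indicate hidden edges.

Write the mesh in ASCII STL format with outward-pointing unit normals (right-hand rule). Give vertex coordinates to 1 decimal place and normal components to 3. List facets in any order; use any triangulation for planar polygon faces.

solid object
 facet normal -0.599 -0.710 0.370
  outer loop
   vertex 0.8 3.0 0.8
   vertex 5.9 1.3 5.8
   vertex 0.1 5.1 3.7
  endloop
 endfacet
 facet normal -0.696 0.492 -0.524
  outer loop
   vertex 0.8 3.0 0.8
   vertex 0.1 5.1 3.7
   vertex 1.8 5.8 2.1
  endloop
 endfacet
 facet normal -0.064 0.439 -0.896
  outer loop
   vertex 5.6 3.9 0.9
   vertex 0.8 3.0 0.8
   vertex 1.8 5.8 2.1
  endloop
 endfacet
 facet normal -0.083 0.942 0.324
  outer loop
   vertex 5.2 5.1 5.0
   vertex 1.8 5.8 2.1
   vertex 0.1 5.1 3.7
  endloop
 endfacet
 facet normal 0.981 0.189 0.040
  outer loop
   vertex 5.2 5.1 5.0
   vertex 5.9 1.3 5.8
   vertex 5.6 3.9 0.9
  endloop
 endfacet
 facet normal -0.207 -0.971 -0.119
  outer loop
   vertex 3.7 2.1 3.1
   vertex 5.9 1.3 5.8
   vertex 0.8 3.0 0.8
  endloop
 endfacet
 facet normal 0.263 -0.846 -0.465
  outer loop
   vertex 3.7 2.1 3.1
   vertex 5.6 3.9 0.9
   vertex 5.9 1.3 5.8
  endloop
 endfacet
 facet normal 0.167 -0.829 -0.534
  outer loop
   vertex 3.7 2.1 3.1
   vertex 0.8 3.0 0.8
   vertex 5.6 3.9 0.9
  endloop
 endfacet
 facet normal -0.365 -0.043 0.930
  outer loop
   vertex 4.1 3.6 5.2
   vertex 0.1 5.1 3.7
   vertex 5.9 1.3 5.8
  endloop
 endfacet
 facet normal -0.236 0.296 0.925
  outer loop
   vertex 4.1 3.6 5.2
   vertex 5.2 5.1 5.0
   vertex 0.1 5.1 3.7
  endloop
 endfacet
 facet normal -0.082 0.191 0.978
  outer loop
   vertex 4.1 3.6 5.2
   vertex 5.9 1.3 5.8
   vertex 5.2 5.1 5.0
  endloop
 endfacet
 facet normal 0.198 0.775 -0.601
  outer loop
   vertex 4.2 4.8 1.6
   vertex 5.6 3.9 0.9
   vertex 1.8 5.8 2.1
  endloop
 endfacet
 facet normal 0.345 0.920 -0.183
  outer loop
   vertex 4.2 4.8 1.6
   vertex 1.8 5.8 2.1
   vertex 5.2 5.1 5.0
  endloop
 endfacet
 facet normal 0.452 0.867 -0.210
  outer loop
   vertex 4.2 4.8 1.6
   vertex 5.2 5.1 5.0
   vertex 5.6 3.9 0.9
  endloop
 endfacet
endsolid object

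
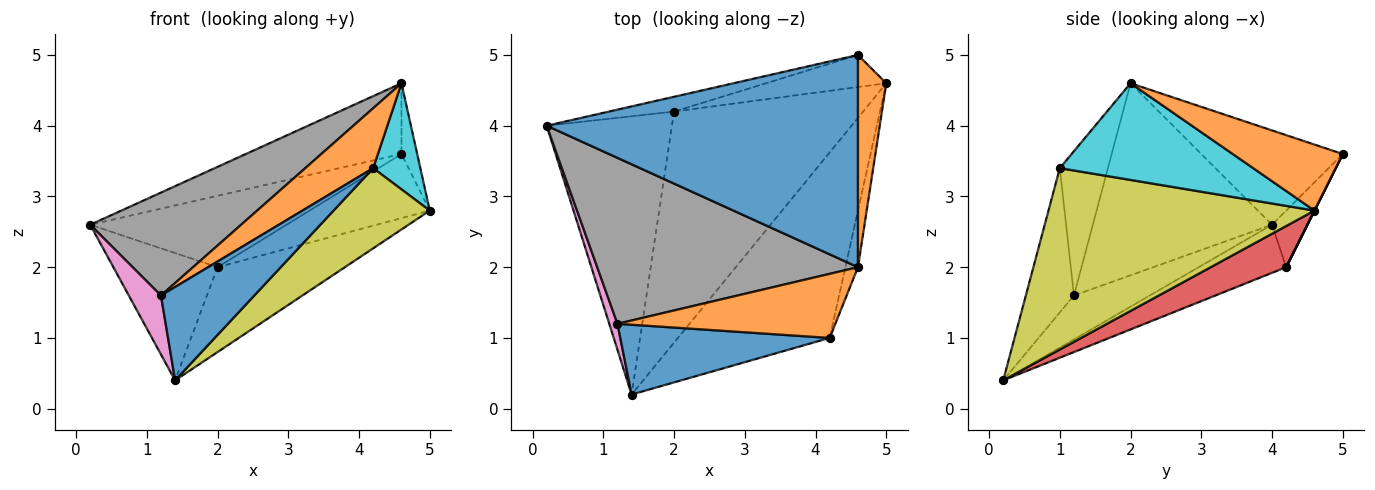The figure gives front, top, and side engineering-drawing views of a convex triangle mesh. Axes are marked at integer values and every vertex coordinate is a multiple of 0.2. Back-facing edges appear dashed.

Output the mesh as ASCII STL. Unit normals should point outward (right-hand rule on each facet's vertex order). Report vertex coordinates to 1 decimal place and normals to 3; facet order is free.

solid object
 facet normal -0.276 0.304 0.912
  outer loop
   vertex 4.6 5.0 3.6
   vertex 0.2 4.0 2.6
   vertex 4.6 2.0 4.6
  endloop
 endfacet
 facet normal 0.911 0.130 0.391
  outer loop
   vertex 4.6 5.0 3.6
   vertex 4.6 2.0 4.6
   vertex 5.0 4.6 2.8
  endloop
 endfacet
 facet normal -0.330 0.393 -0.858
  outer loop
   vertex 2.0 4.2 2.0
   vertex 1.4 0.2 0.4
   vertex 0.2 4.0 2.6
  endloop
 endfacet
 facet normal 0.200 0.338 -0.920
  outer loop
   vertex 2.0 4.2 2.0
   vertex 5.0 4.6 2.8
   vertex 1.4 0.2 0.4
  endloop
 endfacet
 facet normal -0.174 0.964 -0.200
  outer loop
   vertex 2.0 4.2 2.0
   vertex 0.2 4.0 2.6
   vertex 4.6 5.0 3.6
  endloop
 endfacet
 facet normal 0.000 0.894 -0.447
  outer loop
   vertex 2.0 4.2 2.0
   vertex 4.6 5.0 3.6
   vertex 5.0 4.6 2.8
  endloop
 endfacet
 facet normal -0.907 -0.385 0.169
  outer loop
   vertex 1.2 1.2 1.6
   vertex 0.2 4.0 2.6
   vertex 1.4 0.2 0.4
  endloop
 endfacet
 facet normal -0.531 -0.447 0.720
  outer loop
   vertex 1.2 1.2 1.6
   vertex 4.6 2.0 4.6
   vertex 0.2 4.0 2.6
  endloop
 endfacet
 facet normal 0.739 -0.267 -0.618
  outer loop
   vertex 4.2 1.0 3.4
   vertex 1.4 0.2 0.4
   vertex 5.0 4.6 2.8
  endloop
 endfacet
 facet normal 0.964 -0.235 -0.125
  outer loop
   vertex 4.2 1.0 3.4
   vertex 5.0 4.6 2.8
   vertex 4.6 2.0 4.6
  endloop
 endfacet
 facet normal -0.381 -0.740 0.553
  outer loop
   vertex 4.2 1.0 3.4
   vertex 1.2 1.2 1.6
   vertex 1.4 0.2 0.4
  endloop
 endfacet
 facet normal -0.435 -0.615 0.658
  outer loop
   vertex 4.2 1.0 3.4
   vertex 4.6 2.0 4.6
   vertex 1.2 1.2 1.6
  endloop
 endfacet
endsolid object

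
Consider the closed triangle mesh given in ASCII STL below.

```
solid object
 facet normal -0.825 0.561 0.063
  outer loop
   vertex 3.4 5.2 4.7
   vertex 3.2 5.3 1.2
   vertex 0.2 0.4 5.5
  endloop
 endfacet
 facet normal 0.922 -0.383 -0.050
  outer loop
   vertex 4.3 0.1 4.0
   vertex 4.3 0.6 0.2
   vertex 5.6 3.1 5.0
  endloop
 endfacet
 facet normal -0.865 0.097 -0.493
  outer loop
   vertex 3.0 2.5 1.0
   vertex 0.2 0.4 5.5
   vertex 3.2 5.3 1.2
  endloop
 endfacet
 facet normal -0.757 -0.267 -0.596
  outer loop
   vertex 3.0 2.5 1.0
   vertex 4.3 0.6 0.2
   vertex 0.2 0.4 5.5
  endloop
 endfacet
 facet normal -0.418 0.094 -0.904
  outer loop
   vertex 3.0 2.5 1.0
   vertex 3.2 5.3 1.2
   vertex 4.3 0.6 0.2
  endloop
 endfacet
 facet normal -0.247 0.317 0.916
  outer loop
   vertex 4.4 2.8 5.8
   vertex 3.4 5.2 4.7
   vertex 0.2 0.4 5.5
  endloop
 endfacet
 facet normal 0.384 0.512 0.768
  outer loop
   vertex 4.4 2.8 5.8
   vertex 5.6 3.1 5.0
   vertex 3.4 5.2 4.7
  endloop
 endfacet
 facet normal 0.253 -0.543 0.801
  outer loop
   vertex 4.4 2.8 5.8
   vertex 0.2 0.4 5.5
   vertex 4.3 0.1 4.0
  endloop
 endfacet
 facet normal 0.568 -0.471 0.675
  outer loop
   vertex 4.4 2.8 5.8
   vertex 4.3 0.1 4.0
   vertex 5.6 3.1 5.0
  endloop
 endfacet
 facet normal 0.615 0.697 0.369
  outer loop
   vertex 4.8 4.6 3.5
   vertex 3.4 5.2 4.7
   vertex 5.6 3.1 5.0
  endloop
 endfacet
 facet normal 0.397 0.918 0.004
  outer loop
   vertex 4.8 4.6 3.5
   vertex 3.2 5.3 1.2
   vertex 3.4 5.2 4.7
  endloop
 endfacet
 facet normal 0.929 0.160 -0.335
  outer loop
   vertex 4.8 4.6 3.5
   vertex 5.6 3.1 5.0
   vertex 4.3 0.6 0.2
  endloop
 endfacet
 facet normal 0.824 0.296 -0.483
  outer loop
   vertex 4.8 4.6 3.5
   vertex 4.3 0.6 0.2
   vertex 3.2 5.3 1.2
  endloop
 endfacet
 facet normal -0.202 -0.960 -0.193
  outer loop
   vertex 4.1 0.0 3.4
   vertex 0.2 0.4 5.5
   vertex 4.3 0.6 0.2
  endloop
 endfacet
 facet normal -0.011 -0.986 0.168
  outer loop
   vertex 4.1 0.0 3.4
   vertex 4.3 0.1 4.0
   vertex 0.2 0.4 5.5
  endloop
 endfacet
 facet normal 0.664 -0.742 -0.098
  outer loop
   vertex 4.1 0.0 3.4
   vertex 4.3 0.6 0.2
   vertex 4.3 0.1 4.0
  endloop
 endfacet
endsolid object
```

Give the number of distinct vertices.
10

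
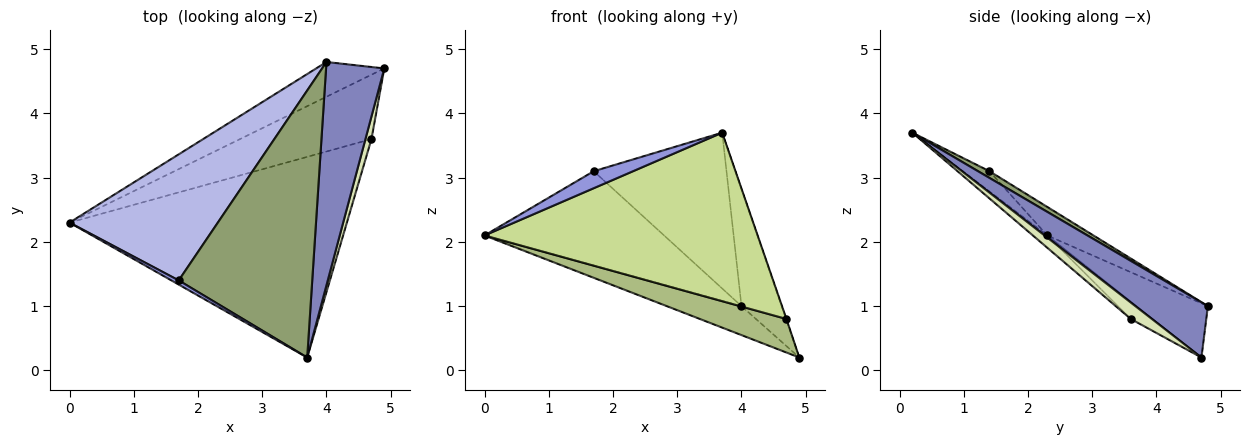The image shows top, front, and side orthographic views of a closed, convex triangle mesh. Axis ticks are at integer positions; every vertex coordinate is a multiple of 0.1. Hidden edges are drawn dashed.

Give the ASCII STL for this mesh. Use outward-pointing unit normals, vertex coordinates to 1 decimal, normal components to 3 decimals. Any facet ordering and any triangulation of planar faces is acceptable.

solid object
 facet normal -0.522 0.546 -0.655
  outer loop
   vertex 4.0 4.8 1.0
   vertex 4.9 4.7 0.2
   vertex 0.0 2.3 2.1
  endloop
 endfacet
 facet normal 0.643 0.356 0.678
  outer loop
   vertex 4.0 4.8 1.0
   vertex 3.7 0.2 3.7
   vertex 4.9 4.7 0.2
  endloop
 endfacet
 facet normal -0.547 -0.813 0.199
  outer loop
   vertex 1.7 1.4 3.1
   vertex 0.0 2.3 2.1
   vertex 3.7 0.2 3.7
  endloop
 endfacet
 facet normal -0.152 0.592 0.792
  outer loop
   vertex 1.7 1.4 3.1
   vertex 4.0 4.8 1.0
   vertex 0.0 2.3 2.1
  endloop
 endfacet
 facet normal 0.043 0.504 0.863
  outer loop
   vertex 1.7 1.4 3.1
   vertex 3.7 0.2 3.7
   vertex 4.0 4.8 1.0
  endloop
 endfacet
 facet normal -0.117 -0.459 -0.881
  outer loop
   vertex 4.7 3.6 0.8
   vertex 0.0 2.3 2.1
   vertex 4.9 4.7 0.2
  endloop
 endfacet
 facet normal -0.034 -0.643 -0.765
  outer loop
   vertex 4.7 3.6 0.8
   vertex 3.7 0.2 3.7
   vertex 0.0 2.3 2.1
  endloop
 endfacet
 facet normal 0.939 0.016 0.343
  outer loop
   vertex 4.7 3.6 0.8
   vertex 4.9 4.7 0.2
   vertex 3.7 0.2 3.7
  endloop
 endfacet
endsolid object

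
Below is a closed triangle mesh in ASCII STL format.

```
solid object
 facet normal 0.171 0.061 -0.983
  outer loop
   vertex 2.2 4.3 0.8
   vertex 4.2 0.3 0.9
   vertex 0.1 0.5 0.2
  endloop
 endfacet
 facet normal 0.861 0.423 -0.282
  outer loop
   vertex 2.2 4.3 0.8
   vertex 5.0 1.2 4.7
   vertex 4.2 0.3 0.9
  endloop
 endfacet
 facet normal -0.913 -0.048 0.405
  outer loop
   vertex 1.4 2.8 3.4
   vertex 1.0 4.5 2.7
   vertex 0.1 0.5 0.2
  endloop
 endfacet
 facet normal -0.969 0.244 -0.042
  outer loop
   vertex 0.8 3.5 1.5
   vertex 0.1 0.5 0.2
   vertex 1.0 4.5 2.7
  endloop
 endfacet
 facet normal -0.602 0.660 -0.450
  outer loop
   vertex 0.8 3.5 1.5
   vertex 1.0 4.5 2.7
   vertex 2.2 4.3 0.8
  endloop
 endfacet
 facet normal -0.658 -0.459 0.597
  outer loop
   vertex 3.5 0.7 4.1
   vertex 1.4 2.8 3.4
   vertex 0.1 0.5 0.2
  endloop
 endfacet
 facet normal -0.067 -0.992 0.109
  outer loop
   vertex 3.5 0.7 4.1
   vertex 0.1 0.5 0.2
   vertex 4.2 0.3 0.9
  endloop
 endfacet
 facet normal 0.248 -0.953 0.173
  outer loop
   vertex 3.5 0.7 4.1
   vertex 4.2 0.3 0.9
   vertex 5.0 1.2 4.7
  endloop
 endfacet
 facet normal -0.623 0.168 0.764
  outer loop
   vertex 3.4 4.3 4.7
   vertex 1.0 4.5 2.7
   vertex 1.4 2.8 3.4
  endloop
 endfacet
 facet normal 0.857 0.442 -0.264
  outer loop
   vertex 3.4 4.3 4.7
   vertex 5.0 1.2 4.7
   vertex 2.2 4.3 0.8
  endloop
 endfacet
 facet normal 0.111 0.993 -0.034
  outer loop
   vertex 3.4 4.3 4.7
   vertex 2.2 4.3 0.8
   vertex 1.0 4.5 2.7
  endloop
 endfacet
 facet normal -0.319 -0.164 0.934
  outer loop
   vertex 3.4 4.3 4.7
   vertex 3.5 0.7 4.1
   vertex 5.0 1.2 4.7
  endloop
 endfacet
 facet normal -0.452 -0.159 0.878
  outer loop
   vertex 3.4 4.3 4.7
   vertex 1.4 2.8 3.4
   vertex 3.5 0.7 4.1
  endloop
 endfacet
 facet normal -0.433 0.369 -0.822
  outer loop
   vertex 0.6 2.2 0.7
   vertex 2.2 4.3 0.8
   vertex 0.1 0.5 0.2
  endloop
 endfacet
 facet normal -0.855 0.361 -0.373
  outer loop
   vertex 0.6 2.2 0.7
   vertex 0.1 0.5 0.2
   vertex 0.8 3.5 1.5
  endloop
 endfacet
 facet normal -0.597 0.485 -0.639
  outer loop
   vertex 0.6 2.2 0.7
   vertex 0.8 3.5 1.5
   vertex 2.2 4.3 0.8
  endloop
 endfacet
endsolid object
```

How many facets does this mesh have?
16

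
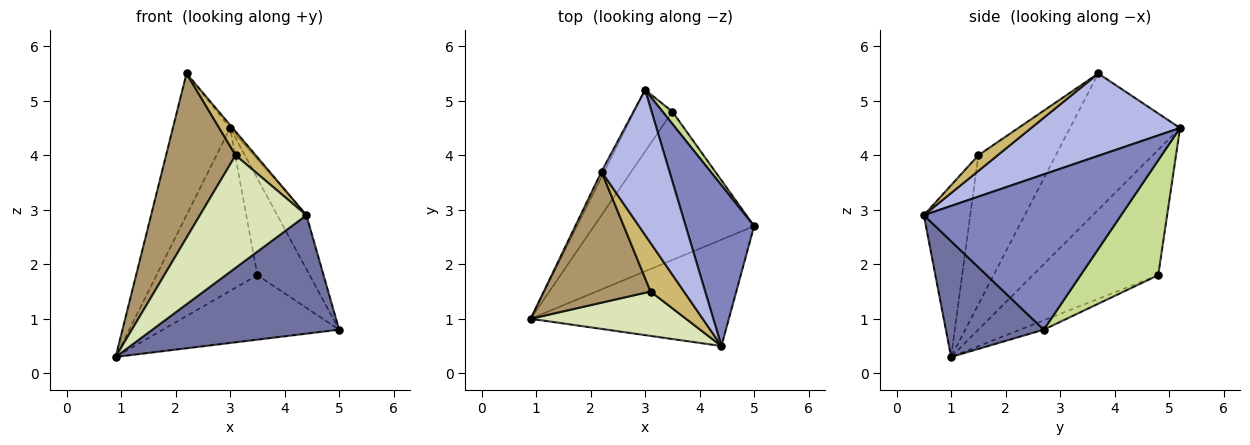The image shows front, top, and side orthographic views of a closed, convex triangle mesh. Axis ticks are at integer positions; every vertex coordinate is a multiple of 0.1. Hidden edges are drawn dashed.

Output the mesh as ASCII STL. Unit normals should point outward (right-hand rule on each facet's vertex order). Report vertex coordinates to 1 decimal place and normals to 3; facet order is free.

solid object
 facet normal 0.363 -0.693 -0.622
  outer loop
   vertex 4.4 0.5 2.9
   vertex 0.9 1.0 0.3
   vertex 5.0 2.7 0.8
  endloop
 endfacet
 facet normal 0.907 0.134 0.400
  outer loop
   vertex 4.4 0.5 2.9
   vertex 5.0 2.7 0.8
   vertex 3.0 5.2 4.5
  endloop
 endfacet
 facet normal -0.887 0.461 -0.018
  outer loop
   vertex 2.2 3.7 5.5
   vertex 3.0 5.2 4.5
   vertex 0.9 1.0 0.3
  endloop
 endfacet
 facet normal 0.771 0.013 0.636
  outer loop
   vertex 2.2 3.7 5.5
   vertex 4.4 0.5 2.9
   vertex 3.0 5.2 4.5
  endloop
 endfacet
 facet normal -0.053 0.398 -0.916
  outer loop
   vertex 3.5 4.8 1.8
   vertex 5.0 2.7 0.8
   vertex 0.9 1.0 0.3
  endloop
 endfacet
 facet normal -0.758 0.610 -0.231
  outer loop
   vertex 3.5 4.8 1.8
   vertex 0.9 1.0 0.3
   vertex 3.0 5.2 4.5
  endloop
 endfacet
 facet normal 0.827 0.557 0.071
  outer loop
   vertex 3.5 4.8 1.8
   vertex 3.0 5.2 4.5
   vertex 5.0 2.7 0.8
  endloop
 endfacet
 facet normal -0.376 -0.862 0.340
  outer loop
   vertex 3.1 1.5 4.0
   vertex 0.9 1.0 0.3
   vertex 4.4 0.5 2.9
  endloop
 endfacet
 facet normal -0.657 -0.589 0.470
  outer loop
   vertex 3.1 1.5 4.0
   vertex 2.2 3.7 5.5
   vertex 0.9 1.0 0.3
  endloop
 endfacet
 facet normal 0.388 -0.405 0.828
  outer loop
   vertex 3.1 1.5 4.0
   vertex 4.4 0.5 2.9
   vertex 2.2 3.7 5.5
  endloop
 endfacet
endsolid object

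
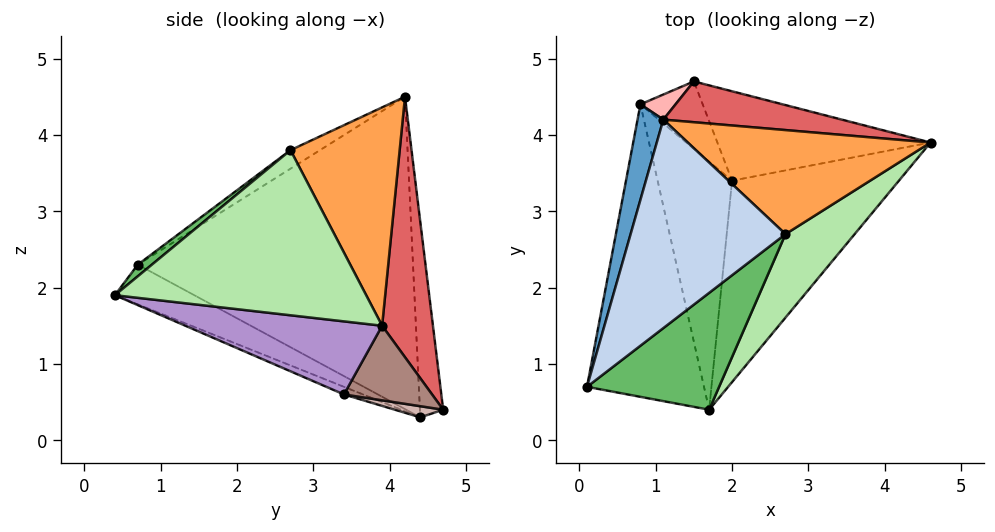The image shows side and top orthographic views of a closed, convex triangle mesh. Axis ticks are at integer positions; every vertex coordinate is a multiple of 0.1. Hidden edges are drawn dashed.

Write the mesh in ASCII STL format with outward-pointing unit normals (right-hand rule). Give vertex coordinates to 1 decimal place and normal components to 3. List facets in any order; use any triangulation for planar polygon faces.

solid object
 facet normal -0.971 0.227 0.080
  outer loop
   vertex 1.1 4.2 4.5
   vertex 0.8 4.4 0.3
   vertex 0.1 0.7 2.3
  endloop
 endfacet
 facet normal -0.102 -0.508 0.855
  outer loop
   vertex 2.7 2.7 3.8
   vertex 1.1 4.2 4.5
   vertex 0.1 0.7 2.3
  endloop
 endfacet
 facet normal 0.628 0.344 0.698
  outer loop
   vertex 2.7 2.7 3.8
   vertex 4.6 3.9 1.5
   vertex 1.1 4.2 4.5
  endloop
 endfacet
 facet normal -0.293 -0.411 -0.863
  outer loop
   vertex 1.7 0.4 1.9
   vertex 0.1 0.7 2.3
   vertex 0.8 4.4 0.3
  endloop
 endfacet
 facet normal 0.066 -0.652 0.755
  outer loop
   vertex 1.7 0.4 1.9
   vertex 2.7 2.7 3.8
   vertex 0.1 0.7 2.3
  endloop
 endfacet
 facet normal 0.749 -0.584 0.313
  outer loop
   vertex 1.7 0.4 1.9
   vertex 4.6 3.9 1.5
   vertex 2.7 2.7 3.8
  endloop
 endfacet
 facet normal 0.201 0.970 0.138
  outer loop
   vertex 1.5 4.7 0.4
   vertex 1.1 4.2 4.5
   vertex 4.6 3.9 1.5
  endloop
 endfacet
 facet normal -0.402 0.913 0.072
  outer loop
   vertex 1.5 4.7 0.4
   vertex 0.8 4.4 0.3
   vertex 1.1 4.2 4.5
  endloop
 endfacet
 facet normal 0.368 -0.400 -0.839
  outer loop
   vertex 2.0 3.4 0.6
   vertex 4.6 3.9 1.5
   vertex 1.7 0.4 1.9
  endloop
 endfacet
 facet normal -0.094 -0.388 -0.917
  outer loop
   vertex 2.0 3.4 0.6
   vertex 1.7 0.4 1.9
   vertex 0.8 4.4 0.3
  endloop
 endfacet
 facet normal 0.330 -0.018 -0.944
  outer loop
   vertex 2.0 3.4 0.6
   vertex 1.5 4.7 0.4
   vertex 4.6 3.9 1.5
  endloop
 endfacet
 facet normal 0.176 -0.083 -0.981
  outer loop
   vertex 2.0 3.4 0.6
   vertex 0.8 4.4 0.3
   vertex 1.5 4.7 0.4
  endloop
 endfacet
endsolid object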